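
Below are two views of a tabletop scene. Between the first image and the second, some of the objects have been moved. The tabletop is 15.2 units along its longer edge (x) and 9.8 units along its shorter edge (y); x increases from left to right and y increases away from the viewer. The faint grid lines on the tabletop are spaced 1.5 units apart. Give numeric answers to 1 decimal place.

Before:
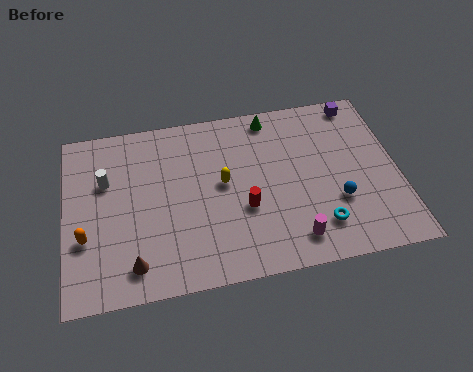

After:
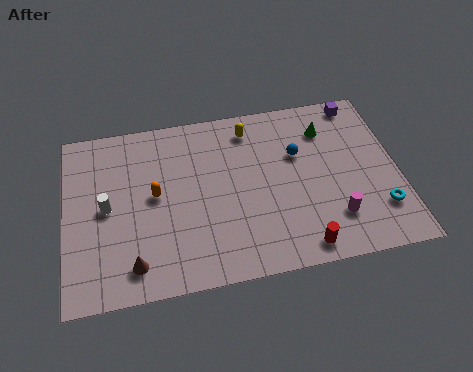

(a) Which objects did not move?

the brown cone and the purple cube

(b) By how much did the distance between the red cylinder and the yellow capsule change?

+5.5

The distance was about 1.8 in the first image and 7.3 in the second, so they moved 5.5 units further apart.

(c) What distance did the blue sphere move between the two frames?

3.4

The blue sphere was near (12.3, 3.3) before and (10.7, 6.3) after, so it travelled √(1.6² + 3.0²) ≈ 3.4 units.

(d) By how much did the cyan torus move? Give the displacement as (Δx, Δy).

(2.8, 0.4)

The cyan torus was at about (11.4, 2.1) and moved to about (14.2, 2.5).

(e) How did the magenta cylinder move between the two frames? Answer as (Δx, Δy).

(1.9, 0.8)

From the two frames, the magenta cylinder sits at roughly (10.2, 1.6) before and (12.1, 2.4) after.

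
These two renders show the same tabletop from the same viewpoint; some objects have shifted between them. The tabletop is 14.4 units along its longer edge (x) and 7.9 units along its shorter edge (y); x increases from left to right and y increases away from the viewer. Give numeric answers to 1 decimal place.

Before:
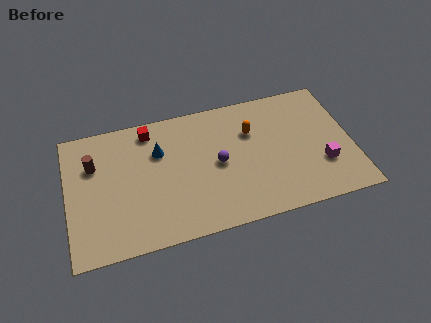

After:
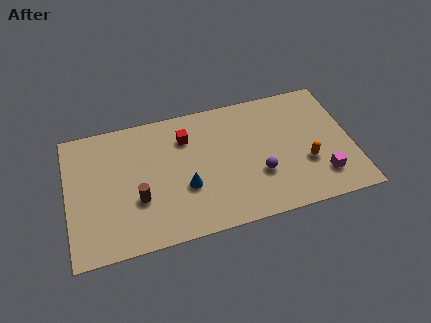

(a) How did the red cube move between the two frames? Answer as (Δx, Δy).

(1.8, -0.9)

From the two frames, the red cube sits at roughly (4.3, 6.8) before and (6.1, 5.9) after.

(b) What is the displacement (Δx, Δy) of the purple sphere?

(2.0, -1.2)

The purple sphere was at about (7.6, 3.9) and moved to about (9.6, 2.7).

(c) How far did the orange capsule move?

3.7

From (9.4, 5.4) to (12.0, 2.8), the orange capsule covered √(2.6² + 2.6²) ≈ 3.7 units.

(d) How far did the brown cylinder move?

3.3

From (1.4, 5.4) to (3.5, 2.8), the brown cylinder covered √(2.1² + 2.6²) ≈ 3.3 units.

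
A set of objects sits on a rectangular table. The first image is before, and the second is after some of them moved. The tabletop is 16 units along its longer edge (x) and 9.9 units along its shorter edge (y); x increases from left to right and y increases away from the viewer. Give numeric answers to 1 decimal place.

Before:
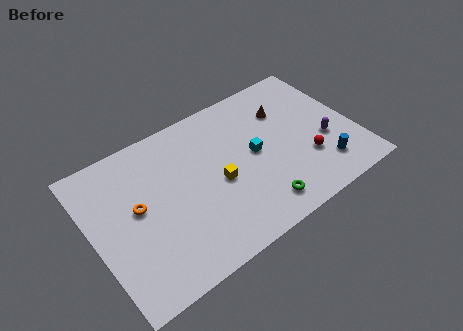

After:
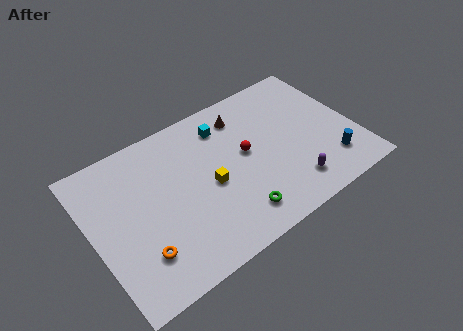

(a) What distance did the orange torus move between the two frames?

2.9

From (2.7, 5.4) to (2.4, 2.5), the orange torus covered √(0.3² + 2.9²) ≈ 2.9 units.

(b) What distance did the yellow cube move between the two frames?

0.5

The yellow cube moved from about (7.5, 4.4) to (7.0, 4.5), a distance of √(0.5² + 0.1²) ≈ 0.5.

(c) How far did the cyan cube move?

3.1

The cyan cube moved from about (9.9, 5.1) to (8.5, 7.9), a distance of √(1.4² + 2.8²) ≈ 3.1.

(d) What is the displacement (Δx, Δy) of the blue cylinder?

(0.5, 0.1)

The blue cylinder started near (13.6, 2.1) and ended near (14.1, 2.2).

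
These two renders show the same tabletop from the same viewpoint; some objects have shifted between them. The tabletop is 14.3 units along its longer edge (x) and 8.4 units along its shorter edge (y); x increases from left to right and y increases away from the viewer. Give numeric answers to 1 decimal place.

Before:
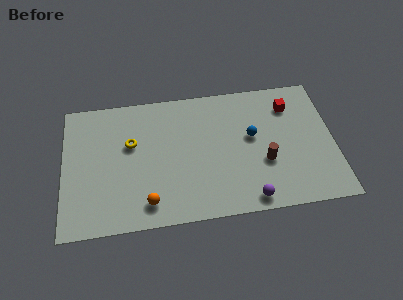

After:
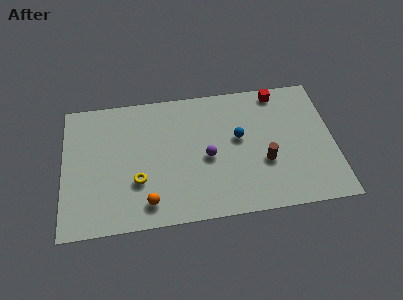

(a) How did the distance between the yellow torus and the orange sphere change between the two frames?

-2.4

The distance was about 3.9 in the first image and 1.5 in the second, so they moved 2.4 units closer together.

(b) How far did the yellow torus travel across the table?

2.4

The yellow torus moved from about (3.6, 5.2) to (3.9, 2.8), a distance of √(0.3² + 2.4²) ≈ 2.4.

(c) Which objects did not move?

the brown cylinder and the orange sphere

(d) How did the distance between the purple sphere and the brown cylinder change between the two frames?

+0.7

The distance was about 2.4 in the first image and 3.1 in the second, so they moved 0.7 units further apart.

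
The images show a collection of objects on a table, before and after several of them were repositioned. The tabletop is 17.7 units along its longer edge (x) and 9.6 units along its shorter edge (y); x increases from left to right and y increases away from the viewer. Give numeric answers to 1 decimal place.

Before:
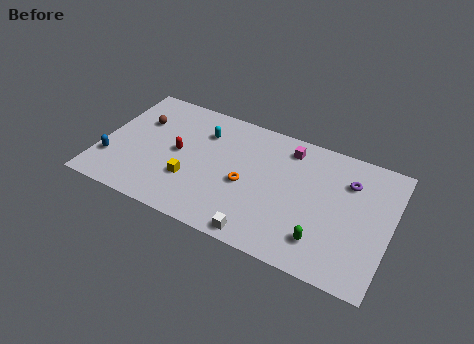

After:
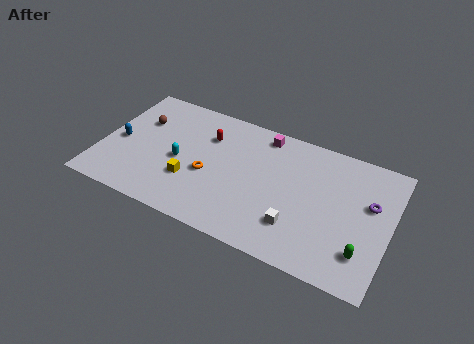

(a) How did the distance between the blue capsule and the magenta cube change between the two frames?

-2.3

The distance was about 11.7 in the first image and 9.4 in the second, so they moved 2.3 units closer together.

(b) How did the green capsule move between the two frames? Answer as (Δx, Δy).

(2.4, 0.2)

The green capsule started near (13.9, 2.1) and ended near (16.3, 2.3).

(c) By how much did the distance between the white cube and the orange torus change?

+2.3

The distance was about 3.5 in the first image and 5.8 in the second, so they moved 2.3 units further apart.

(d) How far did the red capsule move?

2.6

The red capsule moved from about (4.7, 4.9) to (6.3, 6.9), a distance of √(1.6² + 2.0²) ≈ 2.6.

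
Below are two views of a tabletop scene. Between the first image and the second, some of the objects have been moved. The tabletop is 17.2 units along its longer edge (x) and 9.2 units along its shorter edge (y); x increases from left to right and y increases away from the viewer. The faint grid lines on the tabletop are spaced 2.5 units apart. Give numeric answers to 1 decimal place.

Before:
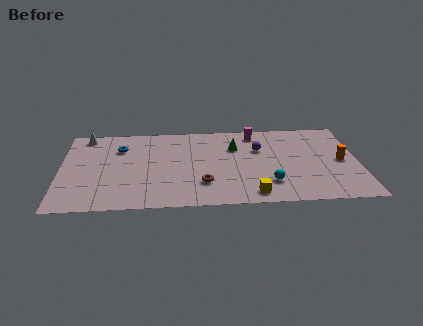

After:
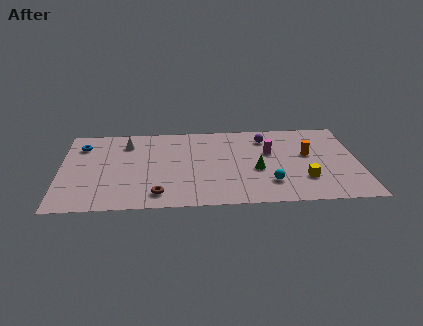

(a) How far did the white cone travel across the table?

2.6

From (1.4, 8.2) to (3.8, 7.2), the white cone covered √(2.4² + 1.0²) ≈ 2.6 units.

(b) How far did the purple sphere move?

1.3

The purple sphere was near (11.5, 6.1) before and (11.9, 7.3) after, so it travelled √(0.4² + 1.2²) ≈ 1.3 units.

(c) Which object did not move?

the cyan sphere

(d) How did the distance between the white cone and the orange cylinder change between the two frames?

-4.6

The distance was about 15.3 in the first image and 10.7 in the second, so they moved 4.6 units closer together.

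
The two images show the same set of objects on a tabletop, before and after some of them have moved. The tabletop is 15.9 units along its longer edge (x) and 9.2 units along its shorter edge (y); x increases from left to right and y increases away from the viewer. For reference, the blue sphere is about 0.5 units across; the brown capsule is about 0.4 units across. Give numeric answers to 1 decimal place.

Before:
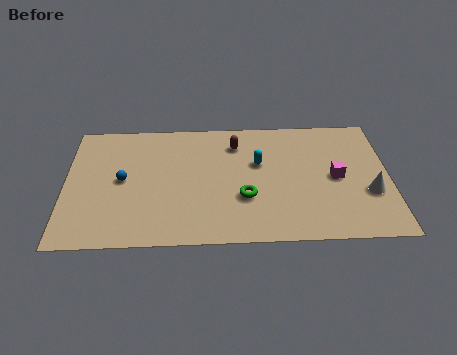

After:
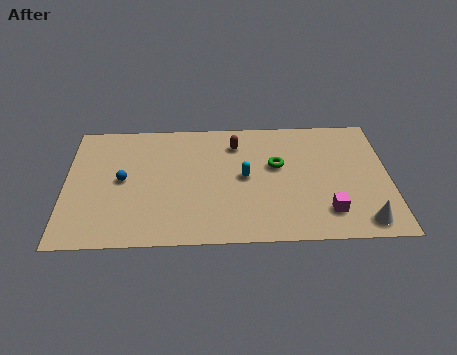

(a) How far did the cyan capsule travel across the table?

1.2

The cyan capsule moved from about (9.5, 5.7) to (8.8, 4.7), a distance of √(0.7² + 1.0²) ≈ 1.2.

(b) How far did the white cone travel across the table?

2.1

The white cone was near (14.9, 3.3) before and (14.5, 1.2) after, so it travelled √(0.4² + 2.1²) ≈ 2.1 units.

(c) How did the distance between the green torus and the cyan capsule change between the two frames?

-0.8

The distance was about 2.6 in the first image and 1.8 in the second, so they moved 0.8 units closer together.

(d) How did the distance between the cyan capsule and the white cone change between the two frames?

+0.8

Before: roughly 5.9 units apart; after: 6.7. That's 0.8 units further apart.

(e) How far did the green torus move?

2.8

The green torus moved from about (8.8, 3.2) to (10.4, 5.5), a distance of √(1.6² + 2.3²) ≈ 2.8.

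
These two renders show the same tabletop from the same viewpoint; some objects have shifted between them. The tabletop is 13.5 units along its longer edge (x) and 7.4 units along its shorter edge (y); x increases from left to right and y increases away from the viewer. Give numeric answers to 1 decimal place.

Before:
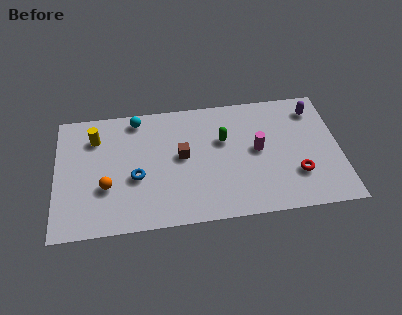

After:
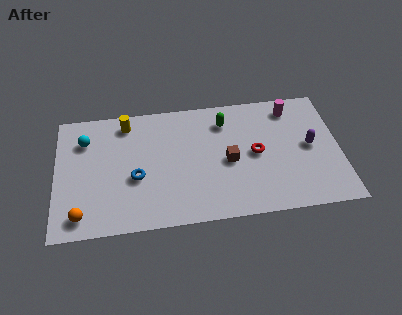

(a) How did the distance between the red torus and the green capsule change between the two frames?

-1.7

The distance was about 4.2 in the first image and 2.5 in the second, so they moved 1.7 units closer together.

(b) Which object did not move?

the blue torus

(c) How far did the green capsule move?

1.1

The green capsule was near (8.0, 4.7) before and (8.1, 5.8) after, so it travelled √(0.1² + 1.1²) ≈ 1.1 units.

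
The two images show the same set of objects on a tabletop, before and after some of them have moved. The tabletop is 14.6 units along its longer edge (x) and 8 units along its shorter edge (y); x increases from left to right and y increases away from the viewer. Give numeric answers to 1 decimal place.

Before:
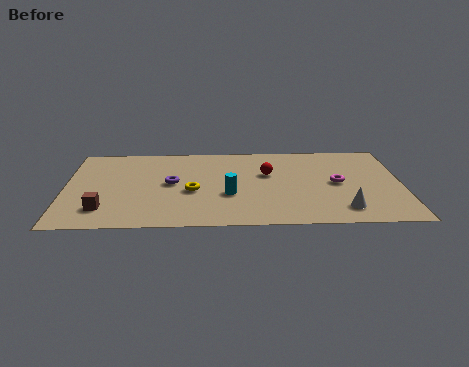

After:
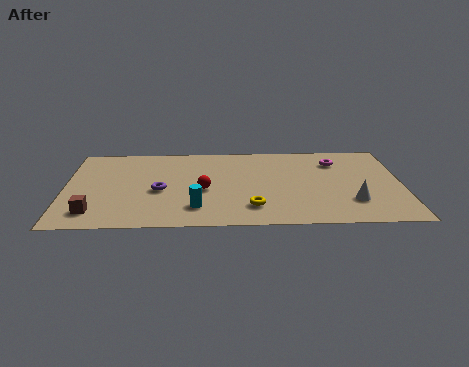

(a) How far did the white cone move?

0.8

The white cone was near (12.0, 1.5) before and (12.4, 2.2) after, so it travelled √(0.4² + 0.7²) ≈ 0.8 units.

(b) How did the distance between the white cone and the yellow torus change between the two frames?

-2.5

The distance was about 6.8 in the first image and 4.3 in the second, so they moved 2.5 units closer together.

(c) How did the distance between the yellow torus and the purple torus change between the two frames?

+3.1

Before: roughly 1.2 units apart; after: 4.3. That's 3.1 units further apart.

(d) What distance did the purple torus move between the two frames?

0.9

The purple torus moved from about (4.6, 4.2) to (4.1, 3.5), a distance of √(0.5² + 0.7²) ≈ 0.9.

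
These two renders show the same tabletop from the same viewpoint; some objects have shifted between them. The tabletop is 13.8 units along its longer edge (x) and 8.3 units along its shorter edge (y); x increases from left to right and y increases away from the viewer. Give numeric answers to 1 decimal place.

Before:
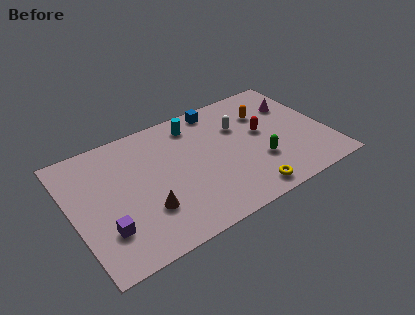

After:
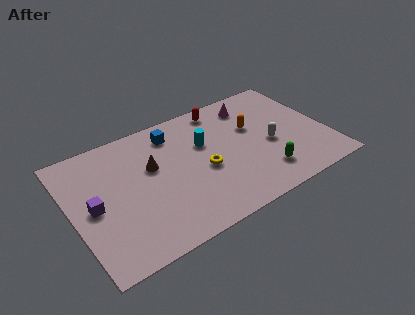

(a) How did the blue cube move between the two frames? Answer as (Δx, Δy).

(-2.6, -0.6)

The blue cube was at about (8.4, 7.4) and moved to about (5.8, 6.8).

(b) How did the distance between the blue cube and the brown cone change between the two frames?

-4.6

The distance was about 6.8 in the first image and 2.2 in the second, so they moved 4.6 units closer together.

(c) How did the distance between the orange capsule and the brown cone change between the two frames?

-2.3

Before: roughly 7.9 units apart; after: 5.6. That's 2.3 units closer together.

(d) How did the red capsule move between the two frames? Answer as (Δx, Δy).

(-1.8, 2.7)

The red capsule was at about (10.4, 4.6) and moved to about (8.6, 7.3).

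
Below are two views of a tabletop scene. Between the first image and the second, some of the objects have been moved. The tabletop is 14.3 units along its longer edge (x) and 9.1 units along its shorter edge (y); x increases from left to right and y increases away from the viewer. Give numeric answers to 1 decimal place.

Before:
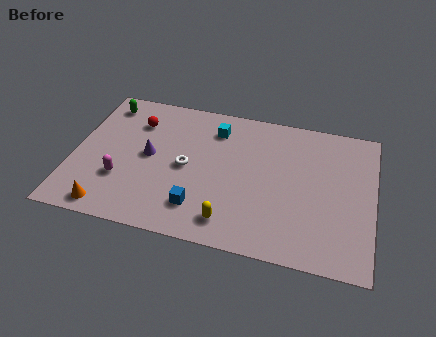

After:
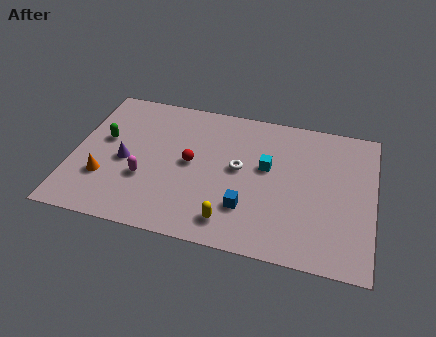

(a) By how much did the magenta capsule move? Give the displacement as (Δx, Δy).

(1.1, 0.3)

The magenta capsule started near (2.4, 2.9) and ended near (3.5, 3.2).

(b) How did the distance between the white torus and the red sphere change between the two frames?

-1.2

They were about 3.5 units apart before and 2.3 after — 1.2 units closer together.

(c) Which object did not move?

the yellow capsule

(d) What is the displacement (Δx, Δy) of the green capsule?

(0.2, -2.4)

The green capsule started near (1.2, 7.7) and ended near (1.4, 5.3).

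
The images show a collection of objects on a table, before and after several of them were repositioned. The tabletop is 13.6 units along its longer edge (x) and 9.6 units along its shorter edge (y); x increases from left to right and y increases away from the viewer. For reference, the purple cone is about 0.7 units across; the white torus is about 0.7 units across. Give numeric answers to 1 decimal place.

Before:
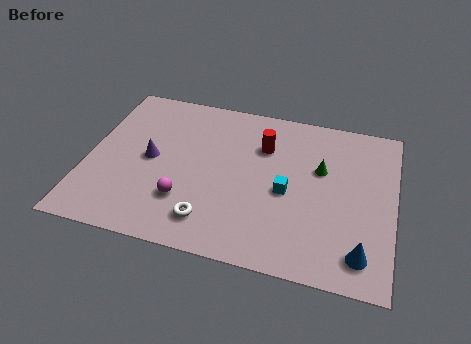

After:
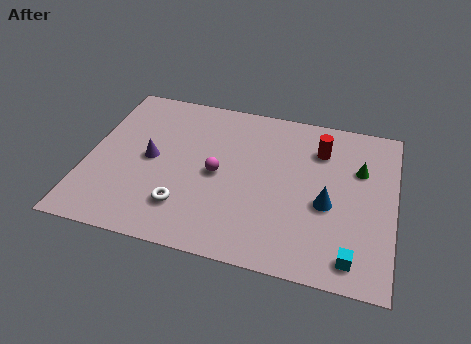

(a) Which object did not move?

the purple cone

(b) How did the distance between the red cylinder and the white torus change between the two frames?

+2.1

Before: roughly 5.4 units apart; after: 7.5. That's 2.1 units further apart.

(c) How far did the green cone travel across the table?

1.7

The green cone moved from about (10.3, 6.0) to (12.0, 6.4), a distance of √(1.7² + 0.4²) ≈ 1.7.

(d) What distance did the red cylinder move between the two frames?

2.5

The red cylinder moved from about (7.7, 6.8) to (10.2, 7.2), a distance of √(2.5² + 0.4²) ≈ 2.5.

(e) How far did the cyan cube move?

4.2

The cyan cube was near (8.9, 4.3) before and (11.9, 1.3) after, so it travelled √(3.0² + 3.0²) ≈ 4.2 units.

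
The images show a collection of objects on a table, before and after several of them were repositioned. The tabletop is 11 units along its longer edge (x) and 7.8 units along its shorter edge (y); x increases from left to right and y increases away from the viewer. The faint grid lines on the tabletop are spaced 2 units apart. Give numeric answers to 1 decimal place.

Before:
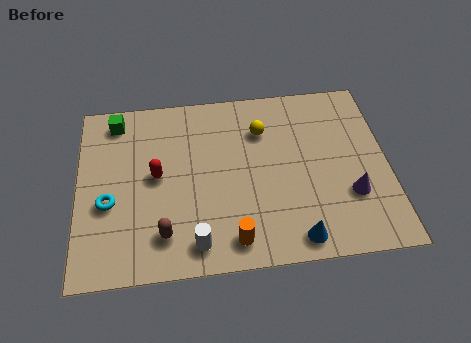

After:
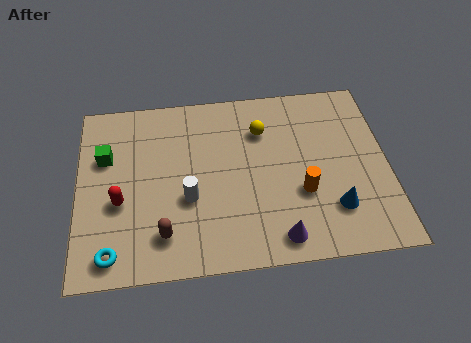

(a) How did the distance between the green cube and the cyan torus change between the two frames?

+0.5

Before: roughly 3.6 units apart; after: 4.1. That's 0.5 units further apart.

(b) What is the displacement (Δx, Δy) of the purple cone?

(-2.6, -1.5)

The purple cone was at about (9.6, 2.5) and moved to about (7.0, 1.0).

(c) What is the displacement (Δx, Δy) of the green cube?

(-0.4, -1.6)

The green cube was at about (1.4, 6.7) and moved to about (1.0, 5.1).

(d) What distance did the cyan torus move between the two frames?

2.1

The cyan torus moved from about (1.1, 3.1) to (1.2, 1.0), a distance of √(0.1² + 2.1²) ≈ 2.1.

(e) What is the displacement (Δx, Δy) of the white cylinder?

(-0.2, 1.9)

The white cylinder started near (4.1, 1.1) and ended near (3.9, 3.0).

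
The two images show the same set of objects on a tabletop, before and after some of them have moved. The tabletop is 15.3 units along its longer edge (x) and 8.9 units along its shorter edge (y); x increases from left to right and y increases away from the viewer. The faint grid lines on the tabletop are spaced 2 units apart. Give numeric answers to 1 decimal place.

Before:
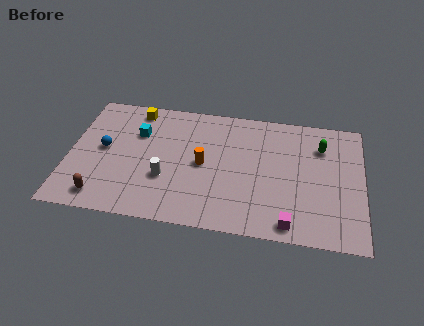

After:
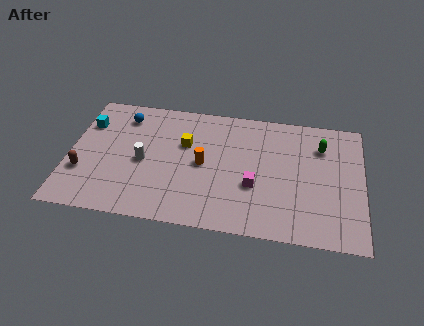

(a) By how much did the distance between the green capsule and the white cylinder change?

+0.8

The distance was about 8.7 in the first image and 9.5 in the second, so they moved 0.8 units further apart.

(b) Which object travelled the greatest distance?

the yellow cube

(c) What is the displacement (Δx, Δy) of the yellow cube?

(2.7, -2.1)

The yellow cube was at about (3.3, 7.8) and moved to about (6.0, 5.7).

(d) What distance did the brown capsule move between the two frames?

1.9

The brown capsule moved from about (1.9, 1.3) to (0.8, 2.9), a distance of √(1.1² + 1.6²) ≈ 1.9.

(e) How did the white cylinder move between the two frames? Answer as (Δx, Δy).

(-1.2, 1.0)

The white cylinder was at about (5.1, 3.1) and moved to about (3.9, 4.1).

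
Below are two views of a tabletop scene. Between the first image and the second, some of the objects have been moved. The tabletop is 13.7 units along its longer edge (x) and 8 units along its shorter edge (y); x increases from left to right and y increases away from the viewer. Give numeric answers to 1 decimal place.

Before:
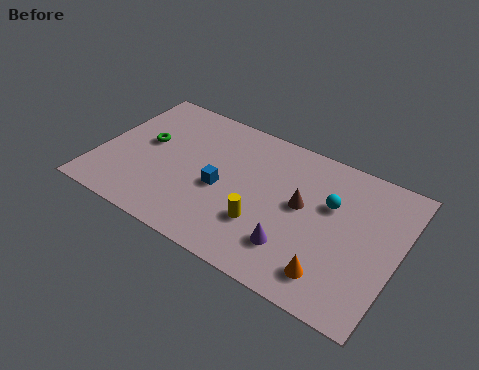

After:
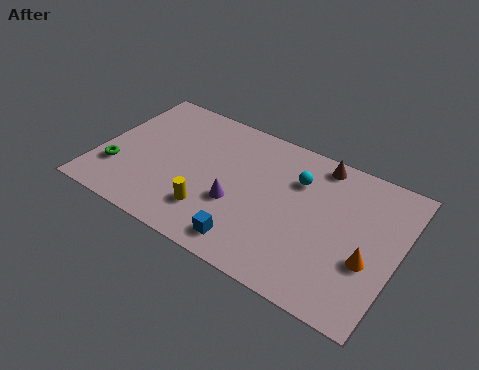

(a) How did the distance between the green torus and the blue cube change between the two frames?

+2.7

Before: roughly 3.8 units apart; after: 6.5. That's 2.7 units further apart.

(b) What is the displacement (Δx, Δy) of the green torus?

(-1.0, -2.2)

From the two frames, the green torus sits at roughly (2.0, 4.5) before and (1.0, 2.3) after.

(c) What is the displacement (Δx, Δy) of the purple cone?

(-2.8, 1.0)

The purple cone started near (9.3, 2.0) and ended near (6.5, 3.0).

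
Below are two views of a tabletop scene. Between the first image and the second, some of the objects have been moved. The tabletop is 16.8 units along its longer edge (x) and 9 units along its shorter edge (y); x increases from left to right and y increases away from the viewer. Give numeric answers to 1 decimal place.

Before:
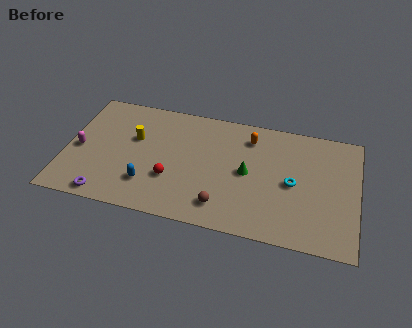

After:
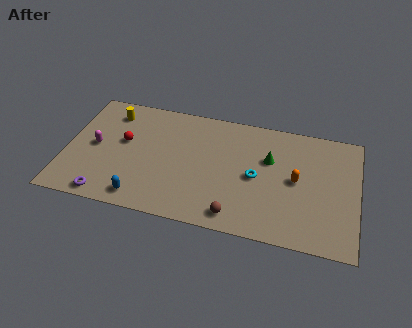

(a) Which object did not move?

the purple torus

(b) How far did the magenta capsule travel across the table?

1.0

From (0.8, 4.1) to (1.7, 4.5), the magenta capsule covered √(0.9² + 0.4²) ≈ 1.0 units.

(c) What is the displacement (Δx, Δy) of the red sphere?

(-2.9, 2.2)

The red sphere was at about (6.2, 3.0) and moved to about (3.3, 5.2).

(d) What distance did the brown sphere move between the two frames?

0.9

From (9.2, 1.7) to (10.0, 1.2), the brown sphere covered √(0.8² + 0.5²) ≈ 0.9 units.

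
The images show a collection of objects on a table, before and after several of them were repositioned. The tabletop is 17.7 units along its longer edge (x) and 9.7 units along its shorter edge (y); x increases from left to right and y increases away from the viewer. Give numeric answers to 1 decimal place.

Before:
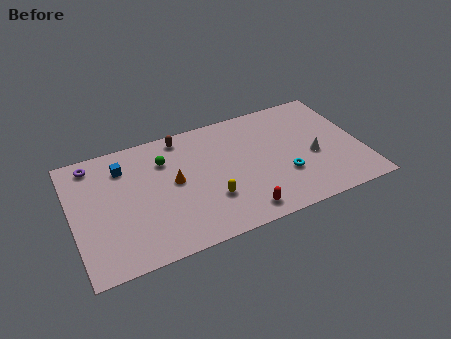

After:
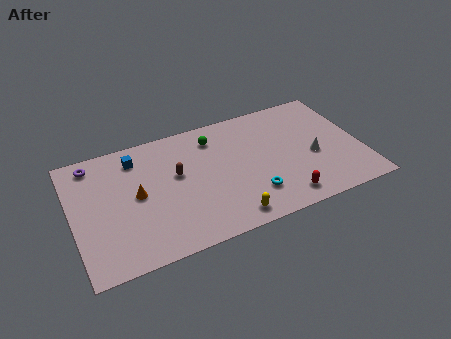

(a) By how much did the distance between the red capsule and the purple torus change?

+2.0

Before: roughly 11.0 units apart; after: 13.0. That's 2.0 units further apart.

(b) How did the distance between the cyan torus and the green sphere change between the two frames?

-2.3

Before: roughly 8.0 units apart; after: 5.7. That's 2.3 units closer together.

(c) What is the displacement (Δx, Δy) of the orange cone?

(-2.3, -0.2)

The orange cone was at about (6.2, 5.2) and moved to about (3.9, 5.0).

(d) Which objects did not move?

the purple torus and the white cone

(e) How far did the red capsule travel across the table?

2.6

The red capsule moved from about (9.9, 1.3) to (12.5, 1.4), a distance of √(2.6² + 0.1²) ≈ 2.6.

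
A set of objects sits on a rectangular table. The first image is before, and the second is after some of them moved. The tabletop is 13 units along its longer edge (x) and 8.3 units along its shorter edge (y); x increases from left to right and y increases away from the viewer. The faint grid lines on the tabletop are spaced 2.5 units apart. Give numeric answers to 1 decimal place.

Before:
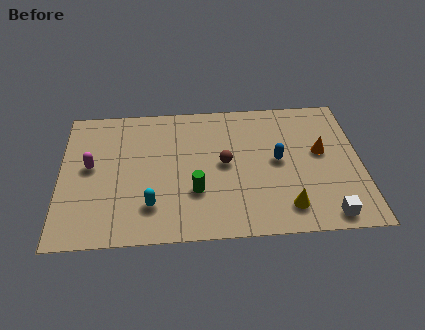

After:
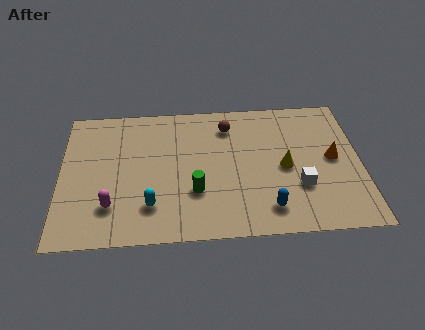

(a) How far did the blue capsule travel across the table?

2.8

From (9.4, 4.3) to (8.9, 1.5), the blue capsule covered √(0.5² + 2.8²) ≈ 2.8 units.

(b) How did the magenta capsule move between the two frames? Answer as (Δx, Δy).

(0.9, -2.4)

From the two frames, the magenta capsule sits at roughly (1.3, 4.5) before and (2.2, 2.1) after.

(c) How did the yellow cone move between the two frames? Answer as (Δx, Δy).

(0.0, 2.4)

From the two frames, the yellow cone sits at roughly (9.7, 1.5) before and (9.7, 3.9) after.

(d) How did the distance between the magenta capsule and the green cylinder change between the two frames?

-1.2

They were about 4.8 units apart before and 3.6 after — 1.2 units closer together.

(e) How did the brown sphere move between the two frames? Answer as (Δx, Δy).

(0.2, 2.3)

The brown sphere started near (7.1, 4.3) and ended near (7.3, 6.6).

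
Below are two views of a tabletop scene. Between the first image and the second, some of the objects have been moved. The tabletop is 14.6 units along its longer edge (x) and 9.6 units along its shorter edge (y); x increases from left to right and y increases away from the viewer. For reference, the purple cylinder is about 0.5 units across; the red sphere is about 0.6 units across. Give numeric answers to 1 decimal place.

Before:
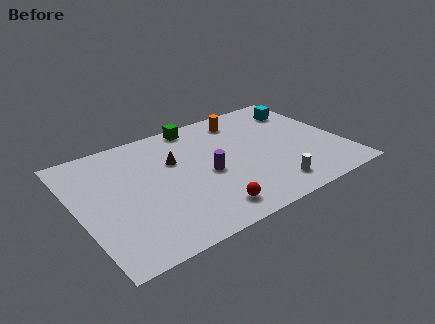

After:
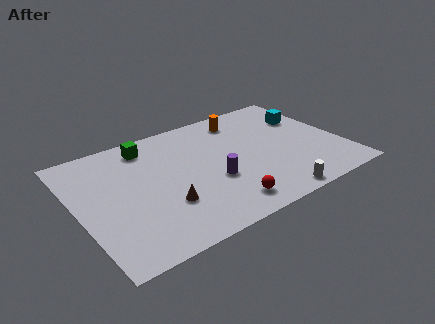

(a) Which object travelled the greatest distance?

the brown cone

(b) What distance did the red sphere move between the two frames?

0.9

The red sphere was near (6.5, 1.5) before and (7.4, 1.5) after, so it travelled √(0.9² + 0.0²) ≈ 0.9 units.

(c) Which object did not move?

the orange cylinder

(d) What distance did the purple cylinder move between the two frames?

0.7

From (7.0, 4.3) to (7.2, 3.6), the purple cylinder covered √(0.2² + 0.7²) ≈ 0.7 units.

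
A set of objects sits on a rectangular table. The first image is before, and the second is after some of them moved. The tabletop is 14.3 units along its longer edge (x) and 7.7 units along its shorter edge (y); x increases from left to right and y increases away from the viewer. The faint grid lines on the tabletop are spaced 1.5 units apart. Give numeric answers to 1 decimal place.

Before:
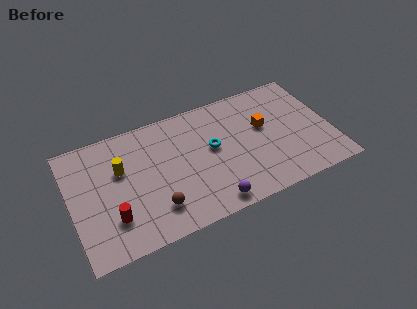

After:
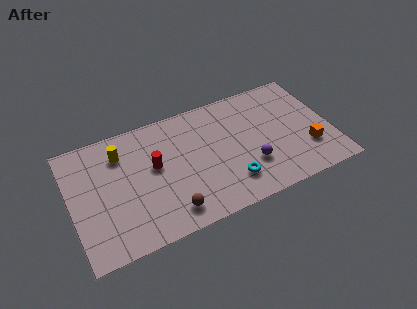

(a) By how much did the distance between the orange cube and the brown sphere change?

+1.0

They were about 6.9 units apart before and 7.9 after — 1.0 units further apart.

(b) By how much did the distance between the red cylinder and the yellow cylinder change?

-0.6

They were about 2.9 units apart before and 2.3 after — 0.6 units closer together.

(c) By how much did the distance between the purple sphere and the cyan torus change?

-2.1

Before: roughly 3.4 units apart; after: 1.3. That's 2.1 units closer together.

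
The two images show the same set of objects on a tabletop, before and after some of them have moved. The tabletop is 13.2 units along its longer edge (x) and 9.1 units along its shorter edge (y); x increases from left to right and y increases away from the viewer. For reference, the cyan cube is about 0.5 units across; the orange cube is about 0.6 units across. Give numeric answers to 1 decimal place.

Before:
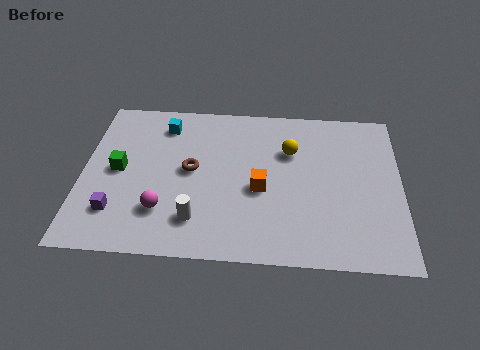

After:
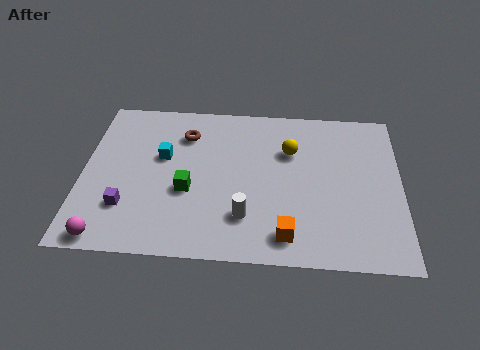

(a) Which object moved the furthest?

the green cube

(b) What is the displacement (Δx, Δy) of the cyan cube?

(0.0, -1.9)

The cyan cube started near (3.3, 7.4) and ended near (3.3, 5.5).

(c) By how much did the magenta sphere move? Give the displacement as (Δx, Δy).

(-2.2, -1.6)

The magenta sphere started near (3.4, 2.4) and ended near (1.2, 0.8).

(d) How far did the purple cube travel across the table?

0.5

From (1.5, 2.2) to (1.9, 2.5), the purple cube covered √(0.4² + 0.3²) ≈ 0.5 units.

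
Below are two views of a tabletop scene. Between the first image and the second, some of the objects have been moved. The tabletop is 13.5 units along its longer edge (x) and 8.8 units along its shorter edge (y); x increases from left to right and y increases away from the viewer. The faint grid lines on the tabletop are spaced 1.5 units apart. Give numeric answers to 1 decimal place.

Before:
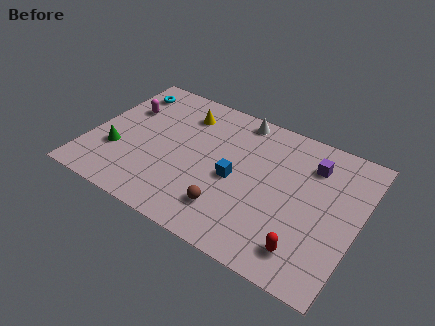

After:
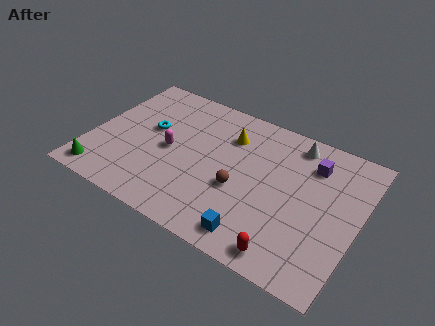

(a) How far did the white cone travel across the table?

2.9

The white cone was near (7.0, 7.9) before and (9.9, 7.6) after, so it travelled √(2.9² + 0.3²) ≈ 2.9 units.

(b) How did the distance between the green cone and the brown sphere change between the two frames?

+1.1

The distance was about 6.0 in the first image and 7.1 in the second, so they moved 1.1 units further apart.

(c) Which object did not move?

the purple cube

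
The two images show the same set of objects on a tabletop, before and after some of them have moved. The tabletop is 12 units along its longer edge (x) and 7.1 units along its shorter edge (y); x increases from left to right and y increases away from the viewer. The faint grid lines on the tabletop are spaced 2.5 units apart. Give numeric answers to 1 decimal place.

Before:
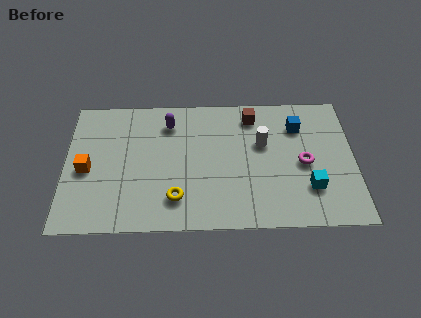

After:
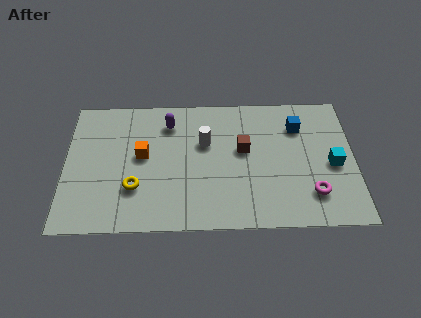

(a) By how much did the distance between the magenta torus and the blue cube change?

+1.6

Before: roughly 2.0 units apart; after: 3.6. That's 1.6 units further apart.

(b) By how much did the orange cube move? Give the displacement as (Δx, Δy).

(2.3, 0.7)

The orange cube was at about (0.9, 3.2) and moved to about (3.2, 3.9).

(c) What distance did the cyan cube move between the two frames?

1.6

The cyan cube was near (10.1, 2.0) before and (11.1, 3.2) after, so it travelled √(1.0² + 1.2²) ≈ 1.6 units.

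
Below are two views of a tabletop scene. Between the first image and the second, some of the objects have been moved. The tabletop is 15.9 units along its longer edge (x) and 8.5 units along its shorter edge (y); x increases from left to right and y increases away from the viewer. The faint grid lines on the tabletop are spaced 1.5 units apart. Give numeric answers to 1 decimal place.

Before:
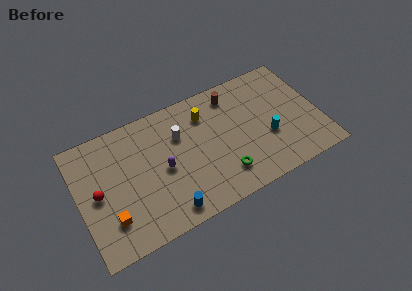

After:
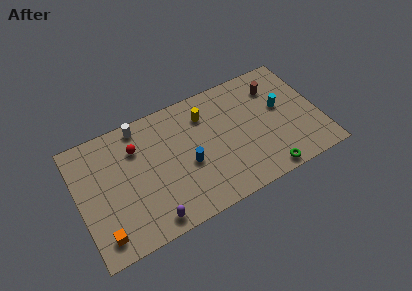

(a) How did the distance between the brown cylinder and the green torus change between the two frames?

+0.5

Before: roughly 5.4 units apart; after: 5.9. That's 0.5 units further apart.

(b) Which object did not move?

the yellow cylinder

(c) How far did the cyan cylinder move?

2.0

From (12.4, 3.2) to (13.5, 4.9), the cyan cylinder covered √(1.1² + 1.7²) ≈ 2.0 units.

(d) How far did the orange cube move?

1.0

From (1.8, 2.2) to (1.2, 1.4), the orange cube covered √(0.6² + 0.8²) ≈ 1.0 units.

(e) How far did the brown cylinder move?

2.9

The brown cylinder moved from about (10.5, 7.1) to (13.3, 6.5), a distance of √(2.8² + 0.6²) ≈ 2.9.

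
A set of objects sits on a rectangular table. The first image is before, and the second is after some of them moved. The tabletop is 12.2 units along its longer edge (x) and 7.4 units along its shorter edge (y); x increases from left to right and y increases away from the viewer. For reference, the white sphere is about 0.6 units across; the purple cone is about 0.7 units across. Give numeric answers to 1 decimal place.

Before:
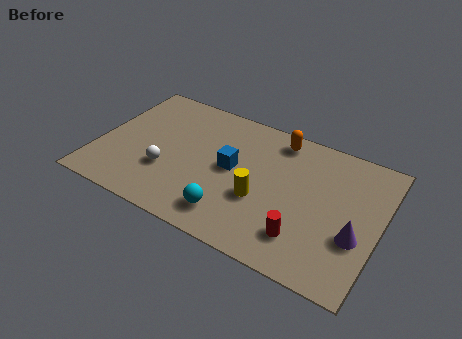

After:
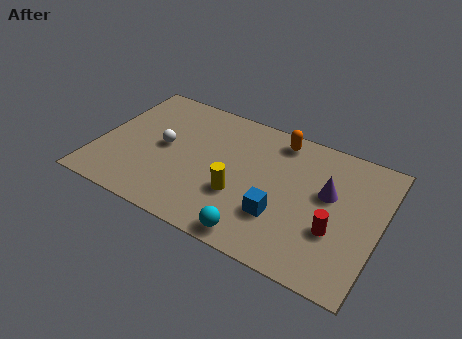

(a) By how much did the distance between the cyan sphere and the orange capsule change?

+0.4

The distance was about 5.2 in the first image and 5.6 in the second, so they moved 0.4 units further apart.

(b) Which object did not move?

the orange capsule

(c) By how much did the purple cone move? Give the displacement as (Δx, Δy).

(-1.4, 1.7)

From the two frames, the purple cone sits at roughly (11.3, 2.7) before and (9.9, 4.4) after.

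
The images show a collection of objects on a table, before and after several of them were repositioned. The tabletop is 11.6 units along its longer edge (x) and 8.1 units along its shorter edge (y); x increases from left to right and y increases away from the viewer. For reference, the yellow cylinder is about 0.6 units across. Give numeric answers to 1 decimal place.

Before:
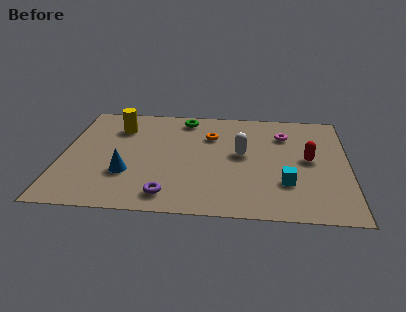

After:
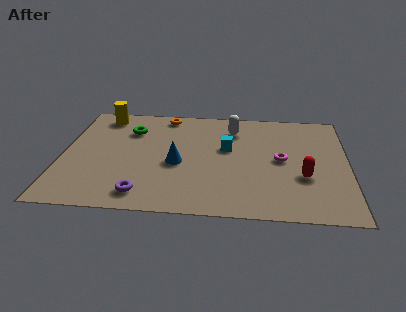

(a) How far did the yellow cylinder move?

1.1

From (2.2, 6.1) to (1.5, 7.0), the yellow cylinder covered √(0.7² + 0.9²) ≈ 1.1 units.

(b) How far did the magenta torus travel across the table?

1.9

The magenta torus moved from about (9.0, 6.0) to (8.9, 4.1), a distance of √(0.1² + 1.9²) ≈ 1.9.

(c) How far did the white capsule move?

1.9

The white capsule moved from about (7.3, 4.4) to (6.9, 6.3), a distance of √(0.4² + 1.9²) ≈ 1.9.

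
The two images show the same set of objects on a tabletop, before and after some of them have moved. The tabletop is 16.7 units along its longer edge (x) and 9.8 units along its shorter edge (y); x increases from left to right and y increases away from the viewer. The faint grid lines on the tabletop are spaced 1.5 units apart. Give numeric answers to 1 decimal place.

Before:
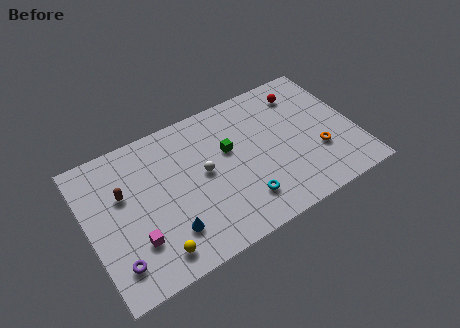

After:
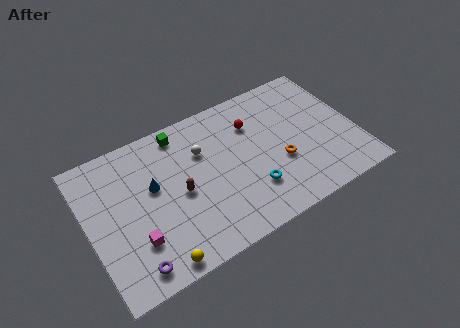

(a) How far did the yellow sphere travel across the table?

0.6

From (3.6, 1.5) to (3.6, 0.9), the yellow sphere covered √(0.0² + 0.6²) ≈ 0.6 units.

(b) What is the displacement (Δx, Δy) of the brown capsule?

(3.3, -1.6)

The brown capsule started near (2.3, 6.2) and ended near (5.6, 4.6).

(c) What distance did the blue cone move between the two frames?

3.4

The blue cone moved from about (4.6, 2.4) to (4.1, 5.8), a distance of √(0.5² + 3.4²) ≈ 3.4.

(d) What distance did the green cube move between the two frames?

3.7

From (8.9, 6.0) to (6.2, 8.6), the green cube covered √(2.7² + 2.6²) ≈ 3.7 units.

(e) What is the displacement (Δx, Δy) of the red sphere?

(-3.3, -0.8)

The red sphere was at about (13.9, 7.9) and moved to about (10.6, 7.1).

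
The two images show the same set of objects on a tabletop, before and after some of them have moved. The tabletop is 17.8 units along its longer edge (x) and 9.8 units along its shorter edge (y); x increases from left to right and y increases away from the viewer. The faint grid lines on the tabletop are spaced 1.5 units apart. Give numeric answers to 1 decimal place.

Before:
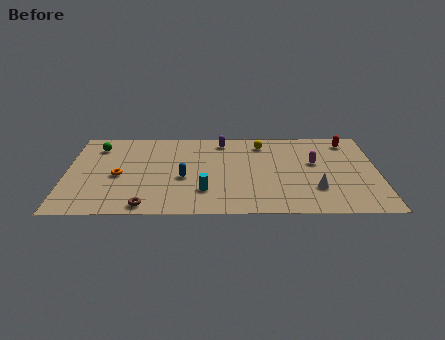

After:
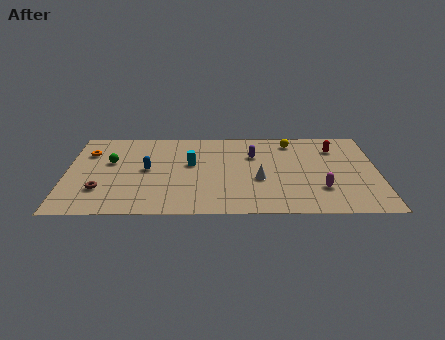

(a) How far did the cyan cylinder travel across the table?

3.2

The cyan cylinder was near (7.9, 2.6) before and (7.1, 5.7) after, so it travelled √(0.8² + 3.1²) ≈ 3.2 units.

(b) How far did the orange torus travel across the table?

3.2

The orange torus moved from about (3.0, 4.4) to (1.2, 7.1), a distance of √(1.8² + 2.7²) ≈ 3.2.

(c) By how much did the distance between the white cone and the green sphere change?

-4.7

The distance was about 13.5 in the first image and 8.8 in the second, so they moved 4.7 units closer together.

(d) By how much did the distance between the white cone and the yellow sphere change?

-1.3

They were about 6.1 units apart before and 4.8 after — 1.3 units closer together.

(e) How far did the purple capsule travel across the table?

2.5

The purple capsule moved from about (8.9, 8.4) to (10.7, 6.7), a distance of √(1.8² + 1.7²) ≈ 2.5.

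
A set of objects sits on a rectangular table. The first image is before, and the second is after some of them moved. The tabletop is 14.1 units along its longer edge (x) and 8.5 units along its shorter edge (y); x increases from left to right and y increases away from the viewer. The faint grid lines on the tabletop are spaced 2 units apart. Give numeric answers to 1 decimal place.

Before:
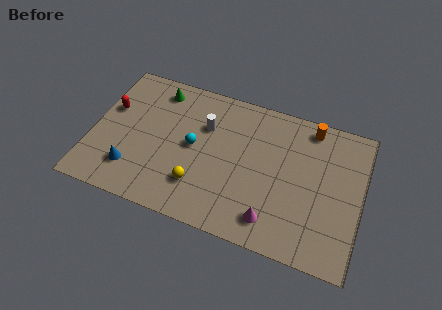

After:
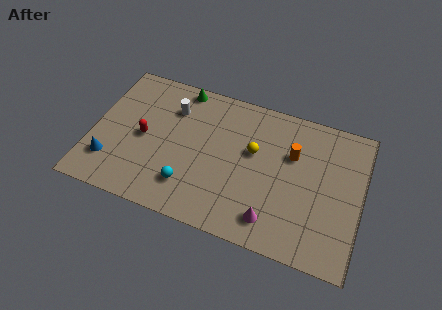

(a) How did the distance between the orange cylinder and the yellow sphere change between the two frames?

-5.5

They were about 7.6 units apart before and 2.1 after — 5.5 units closer together.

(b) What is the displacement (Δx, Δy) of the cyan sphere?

(0.0, -2.4)

The cyan sphere started near (5.3, 4.4) and ended near (5.3, 2.0).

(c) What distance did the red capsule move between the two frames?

2.2

The red capsule was near (0.8, 5.3) before and (2.7, 4.1) after, so it travelled √(1.9² + 1.2²) ≈ 2.2 units.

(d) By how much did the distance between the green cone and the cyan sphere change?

+2.2

Before: roughly 3.6 units apart; after: 5.8. That's 2.2 units further apart.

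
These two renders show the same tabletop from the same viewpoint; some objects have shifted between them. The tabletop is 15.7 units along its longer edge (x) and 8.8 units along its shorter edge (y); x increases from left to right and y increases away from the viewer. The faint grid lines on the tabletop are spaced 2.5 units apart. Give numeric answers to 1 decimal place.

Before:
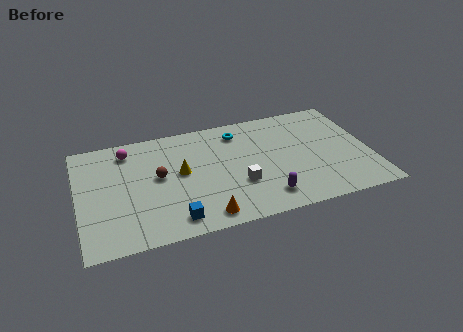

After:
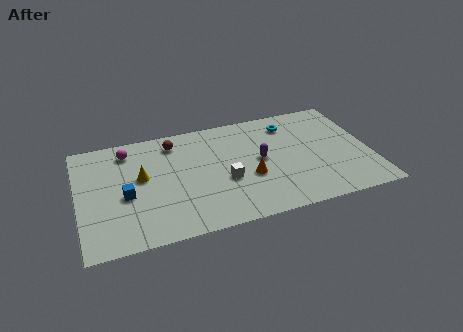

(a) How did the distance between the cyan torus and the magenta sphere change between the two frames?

+2.8

They were about 6.0 units apart before and 8.8 after — 2.8 units further apart.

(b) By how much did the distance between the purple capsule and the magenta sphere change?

-1.5

They were about 9.0 units apart before and 7.5 after — 1.5 units closer together.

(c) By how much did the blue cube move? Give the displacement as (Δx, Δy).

(-2.4, 2.5)

From the two frames, the blue cube sits at roughly (4.9, 1.3) before and (2.5, 3.8) after.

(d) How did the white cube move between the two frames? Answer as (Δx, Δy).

(-0.7, 0.5)

From the two frames, the white cube sits at roughly (8.5, 3.0) before and (7.8, 3.5) after.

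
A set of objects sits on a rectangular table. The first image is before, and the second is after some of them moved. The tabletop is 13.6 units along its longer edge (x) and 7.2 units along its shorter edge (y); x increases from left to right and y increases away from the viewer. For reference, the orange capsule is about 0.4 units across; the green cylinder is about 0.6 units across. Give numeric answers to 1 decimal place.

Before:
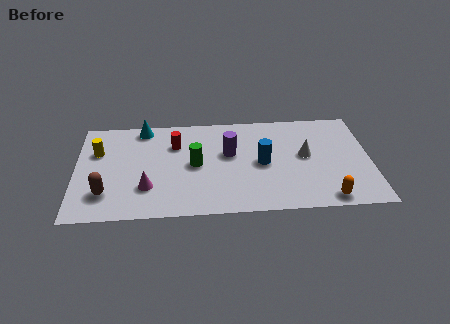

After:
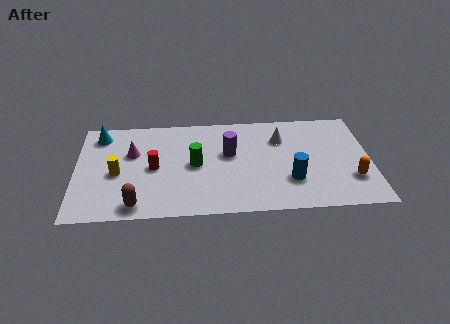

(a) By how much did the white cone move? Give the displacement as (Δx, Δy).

(-1.1, 1.3)

The white cone started near (10.6, 3.9) and ended near (9.5, 5.2).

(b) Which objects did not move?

the purple cylinder and the green cylinder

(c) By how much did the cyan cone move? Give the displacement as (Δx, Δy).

(-2.0, -0.4)

The cyan cone was at about (3.1, 6.4) and moved to about (1.1, 6.0).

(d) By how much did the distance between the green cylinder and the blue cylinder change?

+1.5

They were about 3.1 units apart before and 4.6 after — 1.5 units further apart.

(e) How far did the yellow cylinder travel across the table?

1.8

The yellow cylinder moved from about (1.0, 4.8) to (1.9, 3.2), a distance of √(0.9² + 1.6²) ≈ 1.8.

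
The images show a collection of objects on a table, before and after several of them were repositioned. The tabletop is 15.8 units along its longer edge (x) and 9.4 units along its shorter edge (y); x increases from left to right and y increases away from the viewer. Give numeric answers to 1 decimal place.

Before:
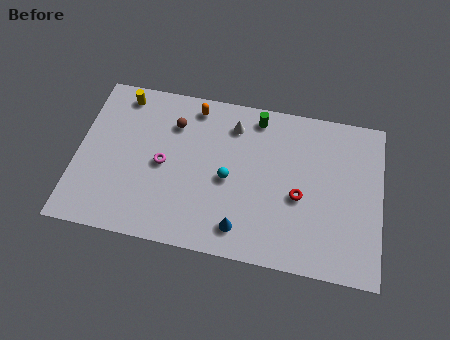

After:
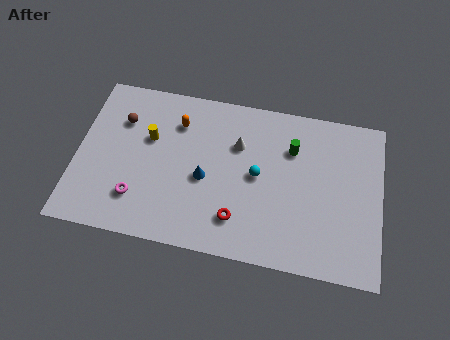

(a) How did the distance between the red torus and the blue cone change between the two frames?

-1.1

They were about 3.8 units apart before and 2.7 after — 1.1 units closer together.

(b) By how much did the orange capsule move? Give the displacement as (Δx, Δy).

(-0.8, -1.1)

The orange capsule was at about (5.9, 8.2) and moved to about (5.1, 7.1).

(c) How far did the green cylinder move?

2.4

The green cylinder was near (9.2, 8.2) before and (11.1, 6.7) after, so it travelled √(1.9² + 1.5²) ≈ 2.4 units.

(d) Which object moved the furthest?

the red torus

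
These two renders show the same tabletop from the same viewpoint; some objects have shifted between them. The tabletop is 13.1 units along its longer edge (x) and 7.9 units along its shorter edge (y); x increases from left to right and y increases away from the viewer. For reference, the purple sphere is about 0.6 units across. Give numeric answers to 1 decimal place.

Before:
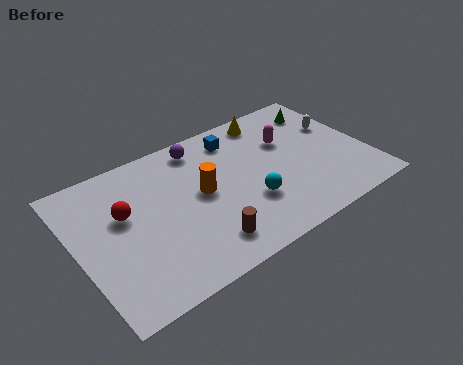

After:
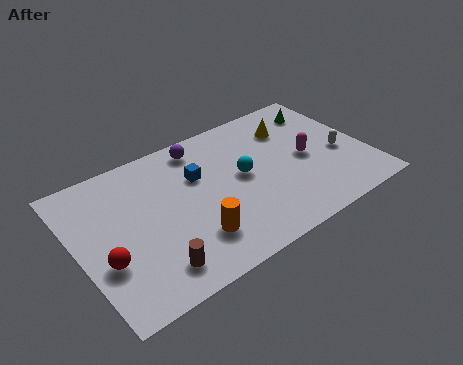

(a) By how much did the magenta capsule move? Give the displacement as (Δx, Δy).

(0.6, -1.4)

The magenta capsule was at about (9.8, 5.2) and moved to about (10.4, 3.8).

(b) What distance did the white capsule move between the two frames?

1.7

The white capsule moved from about (12.1, 5.0) to (11.9, 3.3), a distance of √(0.2² + 1.7²) ≈ 1.7.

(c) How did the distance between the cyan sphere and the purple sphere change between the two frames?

-1.5

Before: roughly 4.5 units apart; after: 3.0. That's 1.5 units closer together.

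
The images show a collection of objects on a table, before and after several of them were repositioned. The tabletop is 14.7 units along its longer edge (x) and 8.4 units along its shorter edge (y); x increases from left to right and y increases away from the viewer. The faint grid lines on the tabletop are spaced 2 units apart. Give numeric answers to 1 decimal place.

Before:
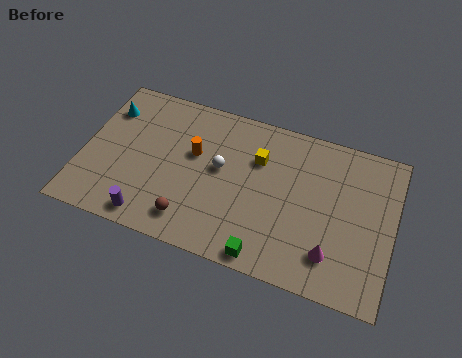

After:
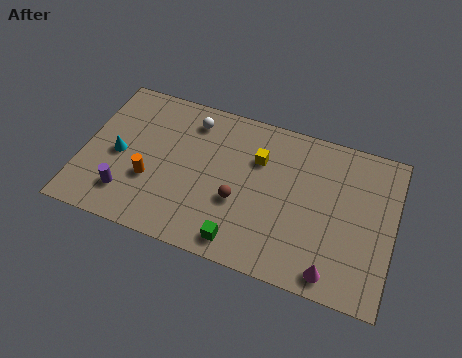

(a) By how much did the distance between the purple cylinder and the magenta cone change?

+1.3

The distance was about 8.5 in the first image and 9.8 in the second, so they moved 1.3 units further apart.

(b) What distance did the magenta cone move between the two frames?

0.9

The magenta cone was near (12.0, 1.9) before and (12.1, 1.0) after, so it travelled √(0.1² + 0.9²) ≈ 0.9 units.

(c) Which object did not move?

the yellow cube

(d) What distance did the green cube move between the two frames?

1.2

The green cube moved from about (9.0, 0.8) to (7.8, 1.1), a distance of √(1.2² + 0.3²) ≈ 1.2.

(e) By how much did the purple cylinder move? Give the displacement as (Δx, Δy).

(-1.2, 0.9)

The purple cylinder started near (3.5, 1.0) and ended near (2.3, 1.9).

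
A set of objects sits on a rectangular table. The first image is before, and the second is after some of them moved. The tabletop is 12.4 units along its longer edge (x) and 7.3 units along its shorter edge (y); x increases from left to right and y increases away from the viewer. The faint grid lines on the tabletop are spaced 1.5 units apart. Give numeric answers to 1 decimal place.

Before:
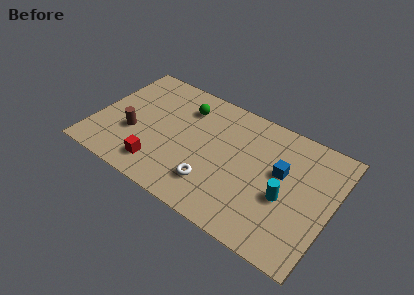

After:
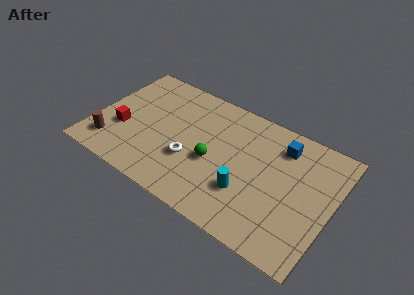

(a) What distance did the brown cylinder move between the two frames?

1.6

The brown cylinder moved from about (2.1, 2.7) to (1.1, 1.5), a distance of √(1.0² + 1.2²) ≈ 1.6.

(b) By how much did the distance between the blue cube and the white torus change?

+1.3

They were about 4.1 units apart before and 5.4 after — 1.3 units further apart.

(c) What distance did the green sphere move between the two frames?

3.1

The green sphere moved from about (4.4, 5.6) to (6.3, 3.1), a distance of √(1.9² + 2.5²) ≈ 3.1.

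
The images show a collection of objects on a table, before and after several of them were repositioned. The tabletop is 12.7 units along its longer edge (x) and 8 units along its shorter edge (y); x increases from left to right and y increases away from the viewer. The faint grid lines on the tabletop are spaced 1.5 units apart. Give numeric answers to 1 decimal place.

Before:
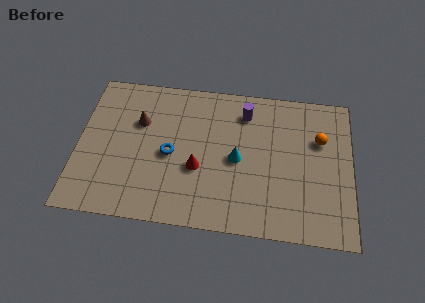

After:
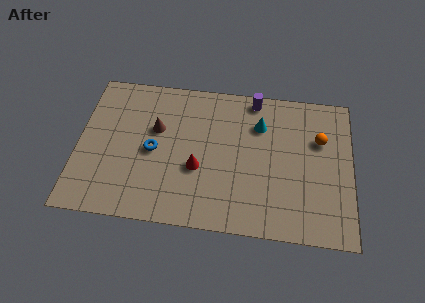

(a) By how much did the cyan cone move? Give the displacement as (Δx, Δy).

(1.0, 2.0)

From the two frames, the cyan cone sits at roughly (7.4, 3.8) before and (8.4, 5.8) after.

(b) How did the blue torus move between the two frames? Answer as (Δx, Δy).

(-0.8, 0.1)

The blue torus started near (4.3, 3.7) and ended near (3.5, 3.8).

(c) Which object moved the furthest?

the cyan cone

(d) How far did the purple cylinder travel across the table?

0.9

From (7.7, 6.4) to (8.1, 7.2), the purple cylinder covered √(0.4² + 0.8²) ≈ 0.9 units.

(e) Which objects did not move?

the orange sphere and the red cone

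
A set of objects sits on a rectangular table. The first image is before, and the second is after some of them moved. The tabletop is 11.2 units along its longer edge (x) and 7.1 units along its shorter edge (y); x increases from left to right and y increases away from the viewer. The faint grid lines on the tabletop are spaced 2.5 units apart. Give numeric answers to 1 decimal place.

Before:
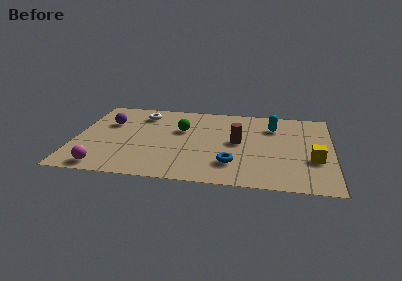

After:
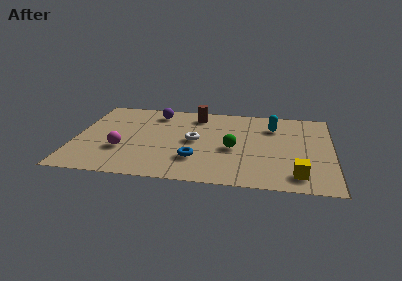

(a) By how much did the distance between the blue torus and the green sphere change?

-1.6

The distance was about 3.5 in the first image and 1.9 in the second, so they moved 1.6 units closer together.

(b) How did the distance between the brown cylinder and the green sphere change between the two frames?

+0.7

They were about 2.6 units apart before and 3.3 after — 0.7 units further apart.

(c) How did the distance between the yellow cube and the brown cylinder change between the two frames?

+3.0

They were about 3.5 units apart before and 6.5 after — 3.0 units further apart.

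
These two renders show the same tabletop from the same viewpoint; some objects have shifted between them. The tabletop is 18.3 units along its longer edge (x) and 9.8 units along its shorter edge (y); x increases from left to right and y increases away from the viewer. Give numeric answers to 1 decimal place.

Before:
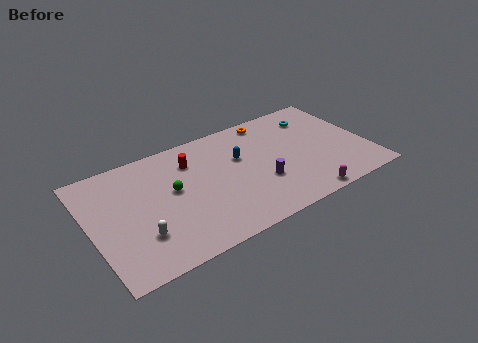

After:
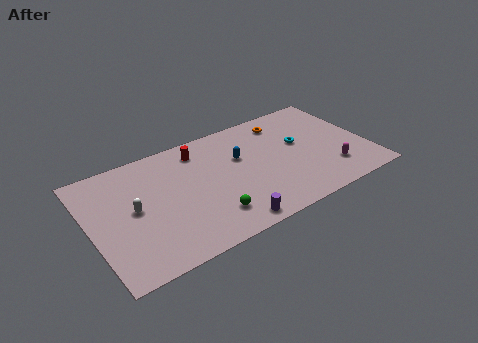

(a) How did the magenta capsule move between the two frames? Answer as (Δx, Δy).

(2.2, 1.6)

From the two frames, the magenta capsule sits at roughly (13.4, 0.8) before and (15.6, 2.4) after.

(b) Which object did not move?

the blue capsule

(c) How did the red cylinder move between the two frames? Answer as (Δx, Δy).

(0.6, 0.7)

The red cylinder started near (6.9, 7.4) and ended near (7.5, 8.1).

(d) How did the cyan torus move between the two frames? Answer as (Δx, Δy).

(-1.4, -2.0)

The cyan torus started near (15.4, 7.7) and ended near (14.0, 5.7).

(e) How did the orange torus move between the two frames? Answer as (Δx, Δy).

(0.9, -0.6)

The orange torus started near (12.4, 8.7) and ended near (13.3, 8.1).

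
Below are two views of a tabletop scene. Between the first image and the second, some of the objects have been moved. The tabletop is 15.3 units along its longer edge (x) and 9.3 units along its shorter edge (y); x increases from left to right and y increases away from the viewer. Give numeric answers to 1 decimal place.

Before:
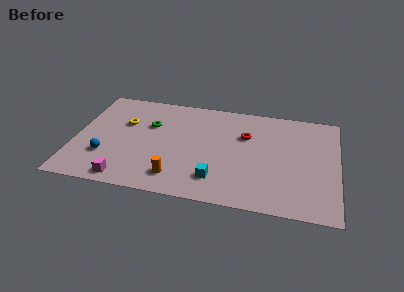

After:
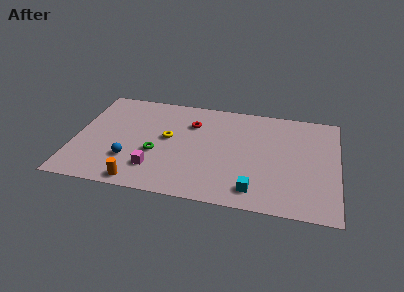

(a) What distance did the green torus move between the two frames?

2.5

From (4.3, 6.1) to (4.8, 3.6), the green torus covered √(0.5² + 2.5²) ≈ 2.5 units.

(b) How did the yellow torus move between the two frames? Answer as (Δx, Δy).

(2.6, -0.9)

The yellow torus started near (2.8, 6.0) and ended near (5.4, 5.1).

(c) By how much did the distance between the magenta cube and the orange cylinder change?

-1.5

Before: roughly 3.0 units apart; after: 1.5. That's 1.5 units closer together.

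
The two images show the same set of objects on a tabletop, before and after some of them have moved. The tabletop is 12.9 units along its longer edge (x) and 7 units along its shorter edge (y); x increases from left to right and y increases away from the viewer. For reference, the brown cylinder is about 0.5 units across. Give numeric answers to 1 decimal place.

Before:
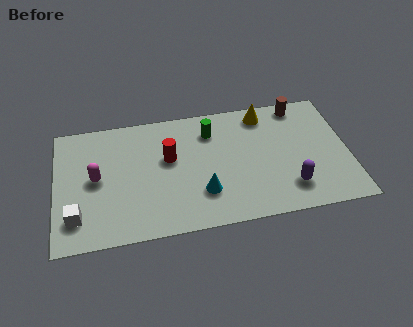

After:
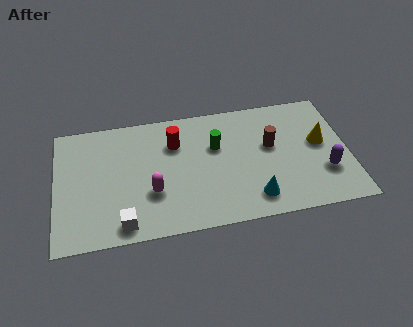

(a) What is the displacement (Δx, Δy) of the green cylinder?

(0.2, -0.9)

The green cylinder started near (6.9, 5.4) and ended near (7.1, 4.5).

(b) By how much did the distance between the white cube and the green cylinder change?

-1.6

The distance was about 7.1 in the first image and 5.5 in the second, so they moved 1.6 units closer together.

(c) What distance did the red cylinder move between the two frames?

0.9

From (5.0, 4.2) to (5.3, 5.0), the red cylinder covered √(0.3² + 0.8²) ≈ 0.9 units.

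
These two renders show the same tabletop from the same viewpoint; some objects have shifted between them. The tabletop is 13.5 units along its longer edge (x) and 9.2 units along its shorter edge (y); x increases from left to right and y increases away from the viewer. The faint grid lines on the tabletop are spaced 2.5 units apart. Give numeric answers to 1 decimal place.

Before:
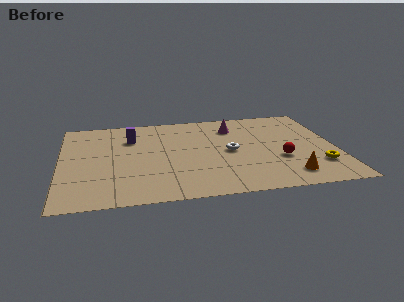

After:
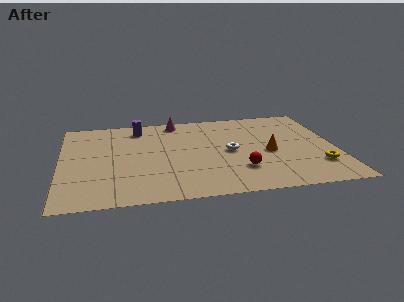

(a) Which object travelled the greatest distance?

the magenta cone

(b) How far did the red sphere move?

2.2

The red sphere moved from about (10.7, 3.3) to (8.7, 2.5), a distance of √(2.0² + 0.8²) ≈ 2.2.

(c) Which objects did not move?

the white torus and the yellow torus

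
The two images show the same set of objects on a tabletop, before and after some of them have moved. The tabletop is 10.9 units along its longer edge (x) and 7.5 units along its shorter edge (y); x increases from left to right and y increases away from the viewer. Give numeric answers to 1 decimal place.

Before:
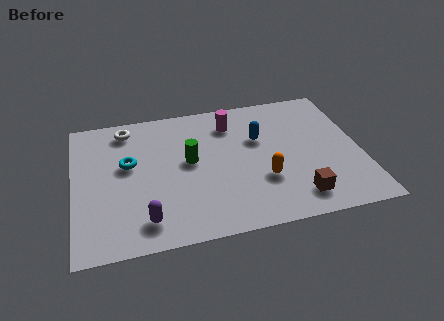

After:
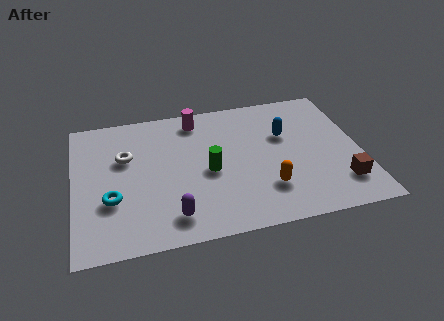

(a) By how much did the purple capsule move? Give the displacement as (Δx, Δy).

(1.0, 0.0)

From the two frames, the purple capsule sits at roughly (2.6, 1.3) before and (3.6, 1.3) after.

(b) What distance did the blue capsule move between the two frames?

1.0

The blue capsule moved from about (7.1, 4.8) to (8.1, 4.8), a distance of √(1.0² + 0.0²) ≈ 1.0.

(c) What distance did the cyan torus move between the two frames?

1.9

The cyan torus moved from about (2.1, 4.4) to (1.4, 2.6), a distance of √(0.7² + 1.8²) ≈ 1.9.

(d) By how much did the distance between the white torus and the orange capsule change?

-0.4

The distance was about 6.3 in the first image and 5.9 in the second, so they moved 0.4 units closer together.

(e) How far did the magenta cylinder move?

1.4

The magenta cylinder was near (6.1, 5.9) before and (4.8, 6.4) after, so it travelled √(1.3² + 0.5²) ≈ 1.4 units.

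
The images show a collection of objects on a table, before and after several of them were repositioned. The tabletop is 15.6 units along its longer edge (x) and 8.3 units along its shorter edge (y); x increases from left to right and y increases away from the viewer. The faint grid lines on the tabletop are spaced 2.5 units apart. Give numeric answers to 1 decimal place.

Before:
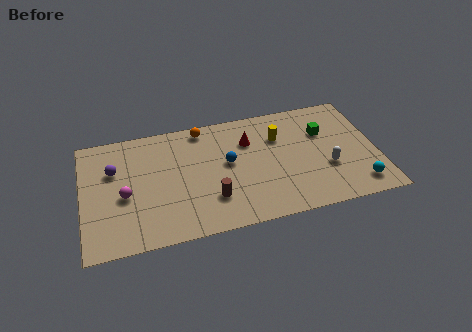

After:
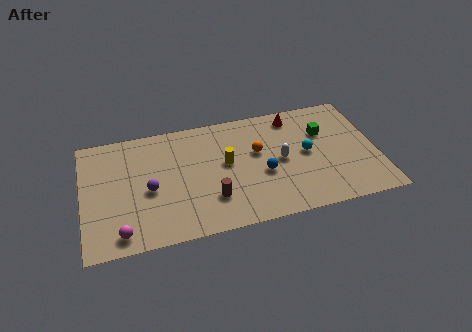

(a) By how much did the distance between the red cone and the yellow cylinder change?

+2.9

The distance was about 1.6 in the first image and 4.5 in the second, so they moved 2.9 units further apart.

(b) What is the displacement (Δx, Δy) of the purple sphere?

(1.8, -1.8)

From the two frames, the purple sphere sits at roughly (1.7, 5.5) before and (3.5, 3.7) after.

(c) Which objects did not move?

the brown cylinder and the green cube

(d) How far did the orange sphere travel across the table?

3.7

The orange sphere moved from about (6.5, 7.4) to (9.3, 5.0), a distance of √(2.8² + 2.4²) ≈ 3.7.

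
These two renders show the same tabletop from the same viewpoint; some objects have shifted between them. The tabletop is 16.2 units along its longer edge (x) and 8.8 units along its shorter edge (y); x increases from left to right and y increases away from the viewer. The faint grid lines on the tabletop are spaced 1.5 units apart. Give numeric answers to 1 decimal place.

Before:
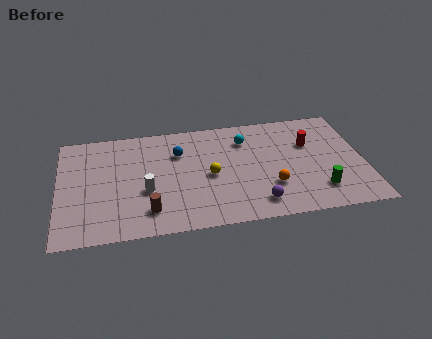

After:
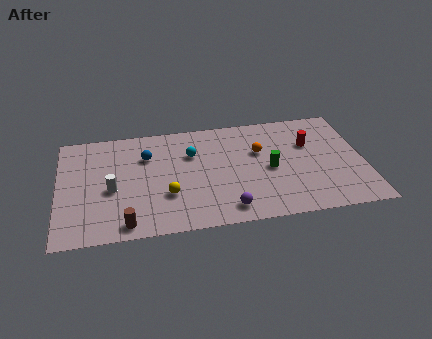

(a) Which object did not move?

the red cylinder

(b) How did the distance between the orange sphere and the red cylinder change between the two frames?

-1.1

They were about 3.8 units apart before and 2.7 after — 1.1 units closer together.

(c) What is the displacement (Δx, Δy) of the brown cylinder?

(-1.2, -0.8)

The brown cylinder was at about (4.7, 1.8) and moved to about (3.5, 1.0).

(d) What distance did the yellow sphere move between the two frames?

2.6

From (8.0, 4.1) to (5.7, 2.9), the yellow sphere covered √(2.3² + 1.2²) ≈ 2.6 units.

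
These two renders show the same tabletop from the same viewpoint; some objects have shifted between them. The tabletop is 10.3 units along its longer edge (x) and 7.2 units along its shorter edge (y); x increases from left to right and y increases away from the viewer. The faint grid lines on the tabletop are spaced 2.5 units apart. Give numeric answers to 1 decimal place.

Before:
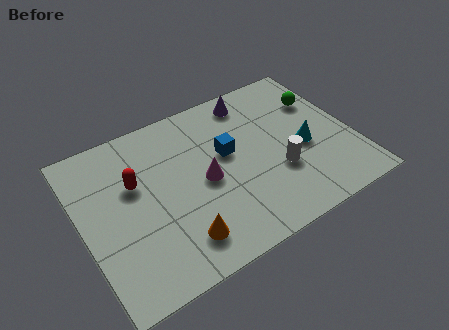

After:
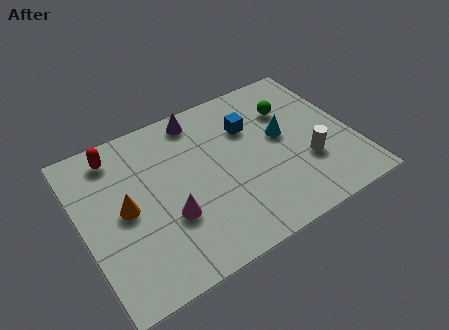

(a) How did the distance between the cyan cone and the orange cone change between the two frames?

+0.7

Before: roughly 5.4 units apart; after: 6.1. That's 0.7 units further apart.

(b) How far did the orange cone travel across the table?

2.8

From (3.3, 1.4) to (1.6, 3.6), the orange cone covered √(1.7² + 2.2²) ≈ 2.8 units.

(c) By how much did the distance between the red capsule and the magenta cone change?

+1.2

The distance was about 2.7 in the first image and 3.9 in the second, so they moved 1.2 units further apart.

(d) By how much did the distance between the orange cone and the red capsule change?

-0.8

Before: roughly 3.3 units apart; after: 2.5. That's 0.8 units closer together.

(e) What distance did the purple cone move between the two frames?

2.1

The purple cone was near (6.9, 6.2) before and (4.8, 6.3) after, so it travelled √(2.1² + 0.1²) ≈ 2.1 units.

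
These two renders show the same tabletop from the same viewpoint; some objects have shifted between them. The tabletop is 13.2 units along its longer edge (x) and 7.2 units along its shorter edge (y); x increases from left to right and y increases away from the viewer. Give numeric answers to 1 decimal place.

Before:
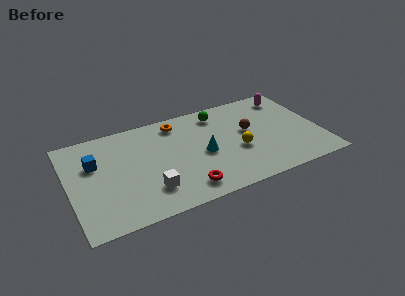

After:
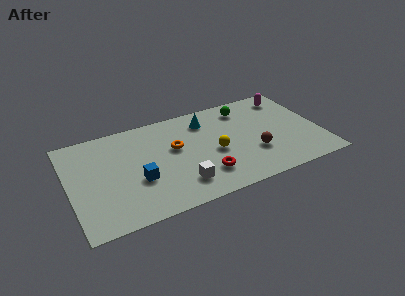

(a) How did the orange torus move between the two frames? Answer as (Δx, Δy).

(-0.3, -1.8)

From the two frames, the orange torus sits at roughly (5.9, 6.1) before and (5.6, 4.3) after.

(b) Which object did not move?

the magenta capsule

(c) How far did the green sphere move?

1.4

The green sphere was near (8.1, 6.0) before and (9.5, 5.9) after, so it travelled √(1.4² + 0.1²) ≈ 1.4 units.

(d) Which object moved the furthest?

the blue cube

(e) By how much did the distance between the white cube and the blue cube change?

-1.5

Before: roughly 3.9 units apart; after: 2.4. That's 1.5 units closer together.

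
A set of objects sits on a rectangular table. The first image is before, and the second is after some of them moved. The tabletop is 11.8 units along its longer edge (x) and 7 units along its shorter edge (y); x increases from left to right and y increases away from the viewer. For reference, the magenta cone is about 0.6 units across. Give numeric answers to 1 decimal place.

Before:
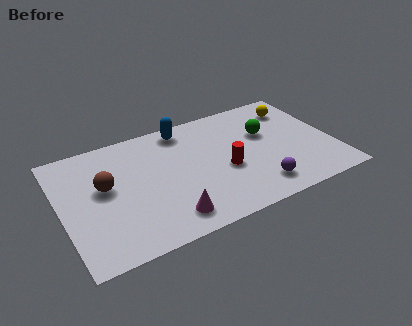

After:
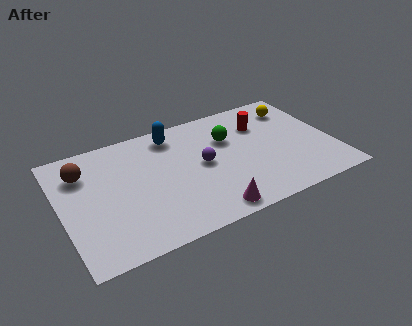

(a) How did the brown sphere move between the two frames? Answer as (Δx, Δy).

(-0.8, 1.2)

The brown sphere was at about (1.9, 4.0) and moved to about (1.1, 5.2).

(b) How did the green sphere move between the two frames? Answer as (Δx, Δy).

(-1.6, 0.3)

From the two frames, the green sphere sits at roughly (9.0, 4.4) before and (7.4, 4.7) after.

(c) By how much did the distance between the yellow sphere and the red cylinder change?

-2.7

Before: roughly 4.4 units apart; after: 1.7. That's 2.7 units closer together.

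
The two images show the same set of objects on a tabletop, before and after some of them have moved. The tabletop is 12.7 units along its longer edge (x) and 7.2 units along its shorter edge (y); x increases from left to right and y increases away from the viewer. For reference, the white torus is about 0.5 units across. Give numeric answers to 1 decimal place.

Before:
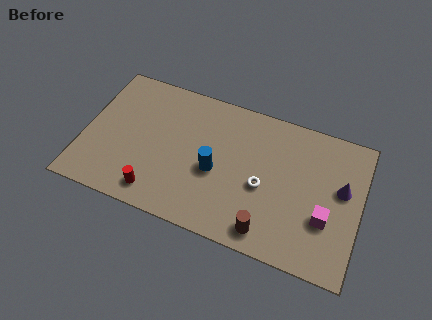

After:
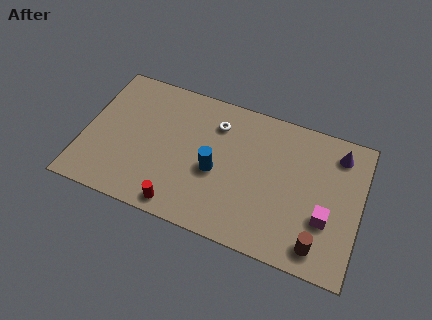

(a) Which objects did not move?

the magenta cube and the blue cylinder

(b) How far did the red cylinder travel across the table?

1.1

The red cylinder moved from about (3.6, 1.1) to (4.7, 0.8), a distance of √(1.1² + 0.3²) ≈ 1.1.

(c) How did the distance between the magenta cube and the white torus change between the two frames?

+3.1

The distance was about 3.0 in the first image and 6.1 in the second, so they moved 3.1 units further apart.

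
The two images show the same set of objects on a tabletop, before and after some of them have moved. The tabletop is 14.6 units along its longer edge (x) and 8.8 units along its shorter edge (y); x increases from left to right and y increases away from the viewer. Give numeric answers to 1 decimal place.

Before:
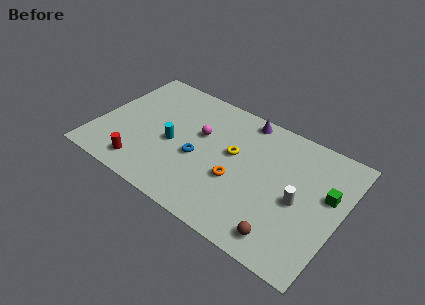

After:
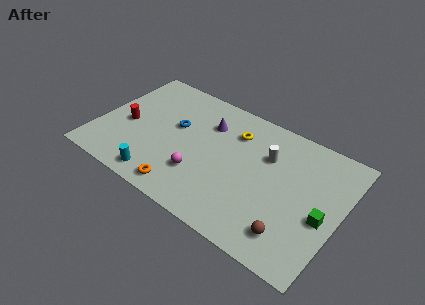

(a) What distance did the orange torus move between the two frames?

3.6

From (8.6, 3.4) to (5.8, 1.1), the orange torus covered √(2.8² + 2.3²) ≈ 3.6 units.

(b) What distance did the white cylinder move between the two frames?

3.0

The white cylinder moved from about (12.2, 4.0) to (10.0, 6.0), a distance of √(2.2² + 2.0²) ≈ 3.0.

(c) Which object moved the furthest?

the orange torus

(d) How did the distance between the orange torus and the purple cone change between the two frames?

+0.8

The distance was about 4.5 in the first image and 5.3 in the second, so they moved 0.8 units further apart.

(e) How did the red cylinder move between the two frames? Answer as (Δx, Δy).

(-1.5, 2.5)

The red cylinder was at about (3.2, 1.4) and moved to about (1.7, 3.9).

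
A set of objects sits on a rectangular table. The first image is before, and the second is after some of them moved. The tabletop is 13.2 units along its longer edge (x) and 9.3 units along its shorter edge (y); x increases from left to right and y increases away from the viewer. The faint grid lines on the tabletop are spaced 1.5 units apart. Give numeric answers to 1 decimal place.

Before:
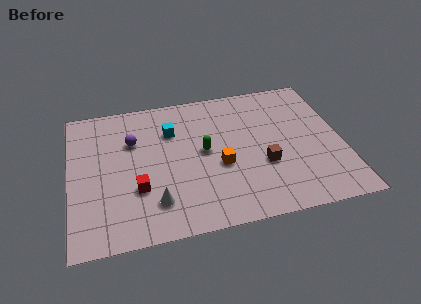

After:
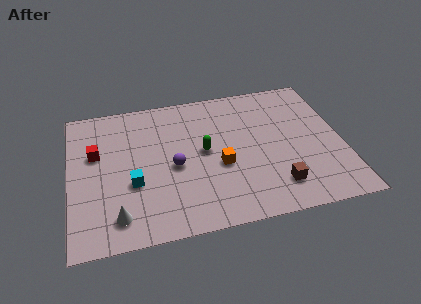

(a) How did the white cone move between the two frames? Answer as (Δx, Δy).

(-1.8, -0.5)

The white cone was at about (4.0, 2.1) and moved to about (2.2, 1.6).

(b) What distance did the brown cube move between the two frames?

1.6

The brown cube moved from about (9.3, 3.4) to (9.8, 1.9), a distance of √(0.5² + 1.5²) ≈ 1.6.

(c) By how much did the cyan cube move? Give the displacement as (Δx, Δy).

(-2.0, -3.1)

The cyan cube was at about (5.0, 6.6) and moved to about (3.0, 3.5).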